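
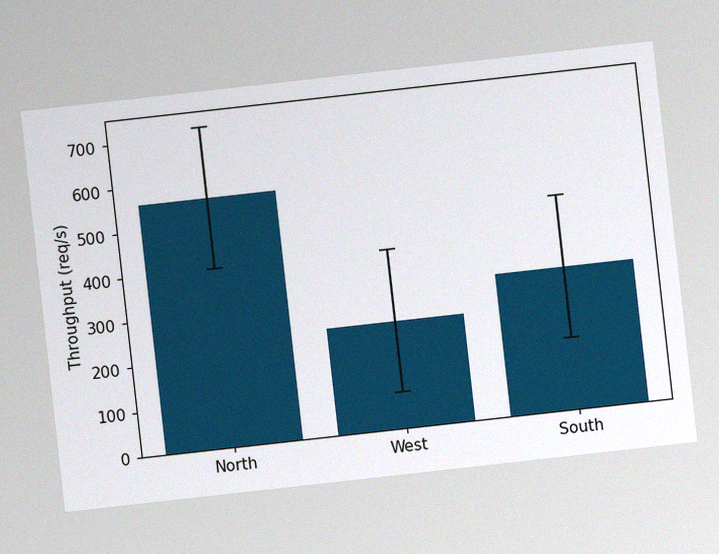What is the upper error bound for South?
The chart is tilted about 6° counter-clockwise, with some photo noise. The South bar's upper whisker reaches 480req/s.

480req/s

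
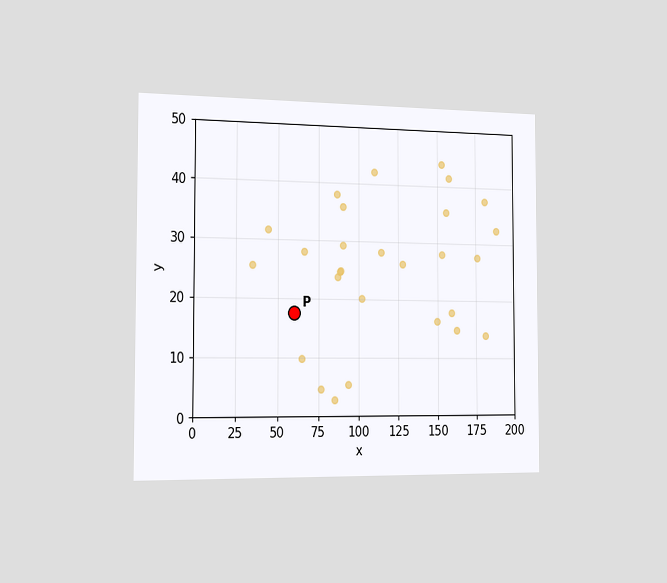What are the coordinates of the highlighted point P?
(60, 17.5)

The chart is viewed slightly from the left. Following the gridlines from P to each axis, P sits at (60, 17.5).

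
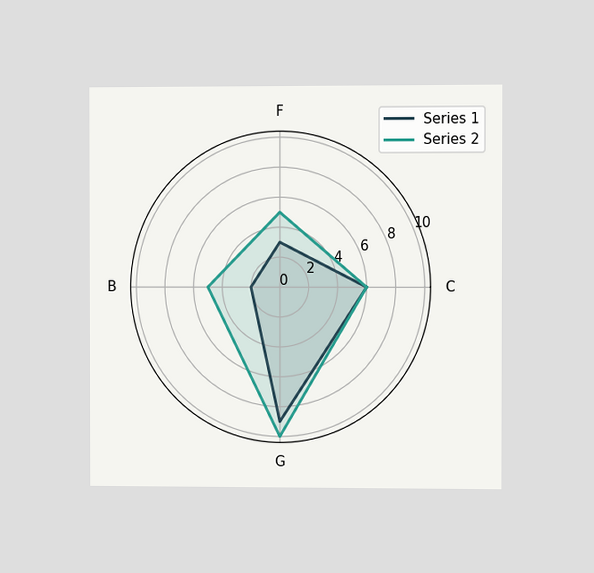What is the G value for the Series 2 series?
10

The chart is viewed slightly from the right. On the G axis, Series 2 reaches 10.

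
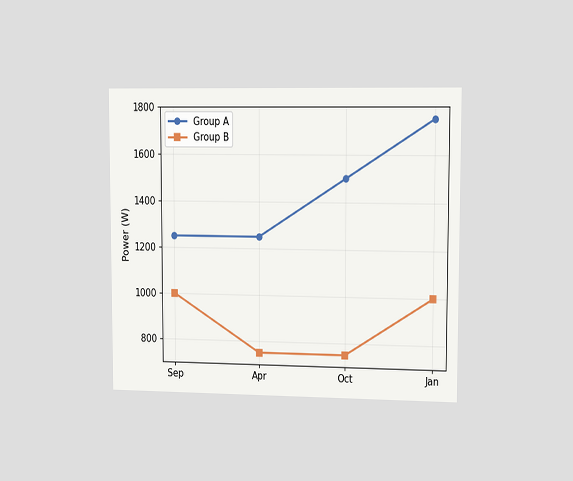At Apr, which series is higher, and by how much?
The chart is viewed slightly from the right. At Apr, Group A sits above the other line by 500W.

Group A, by 500W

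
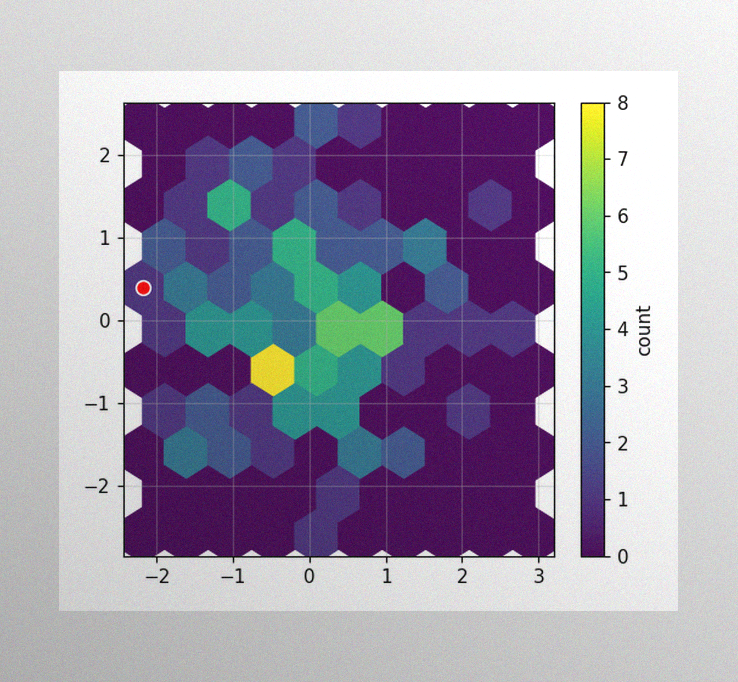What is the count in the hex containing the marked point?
The image has some photo noise and uneven lighting. The marked hex reads 1 on the colorbar.

1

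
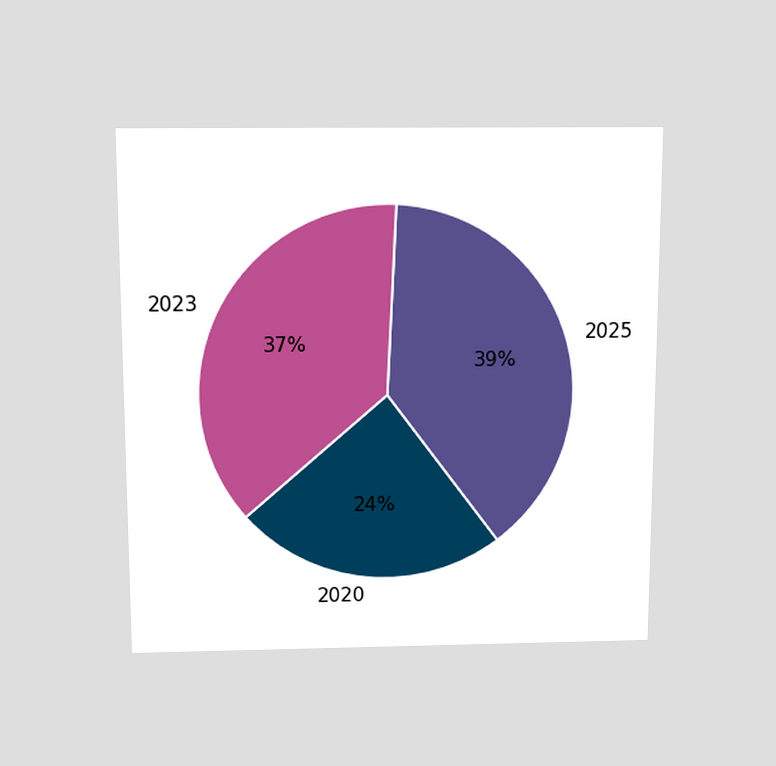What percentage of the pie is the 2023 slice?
The chart is viewed slightly from above. The 2023 slice takes up 37% of the pie.

37%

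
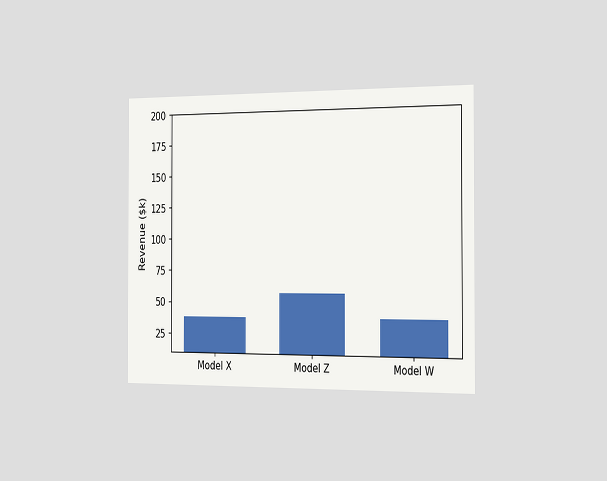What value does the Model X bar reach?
$38k

The chart is viewed slightly from the right. Reading along the chart's y-axis, the Model X bar reaches $38k.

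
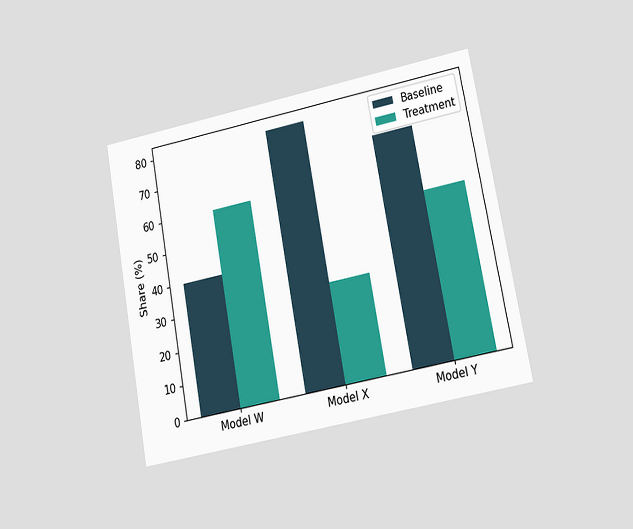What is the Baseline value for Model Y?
The chart is tilted about 11° counter-clockwise and viewed at a slight angle. The Baseline bar at Model Y reaches 70% on the y-axis.

70%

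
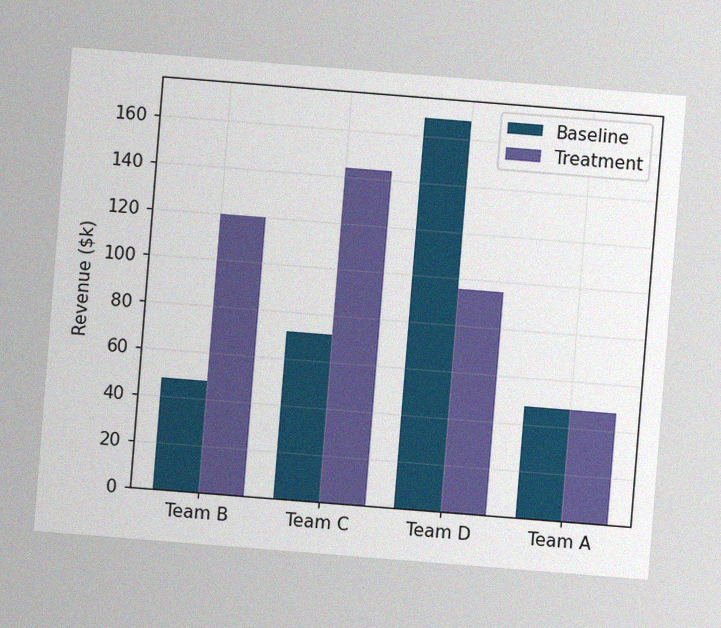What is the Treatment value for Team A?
$48k

The chart is tilted about 5° clockwise, with some photo noise. The Treatment bar at Team A reaches $48k on the y-axis.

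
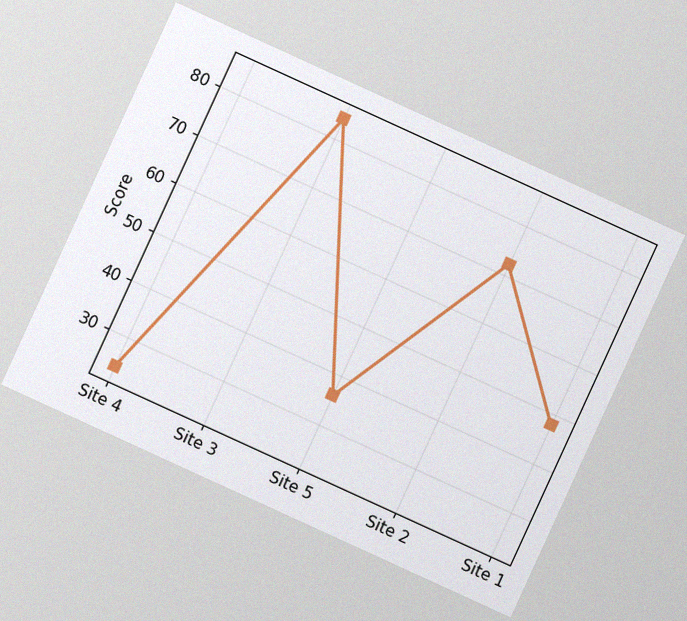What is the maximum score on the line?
The chart is tilted about 25° clockwise, with some photo noise. The highest point is at Site 3, and reading across to the y-axis gives 84.

84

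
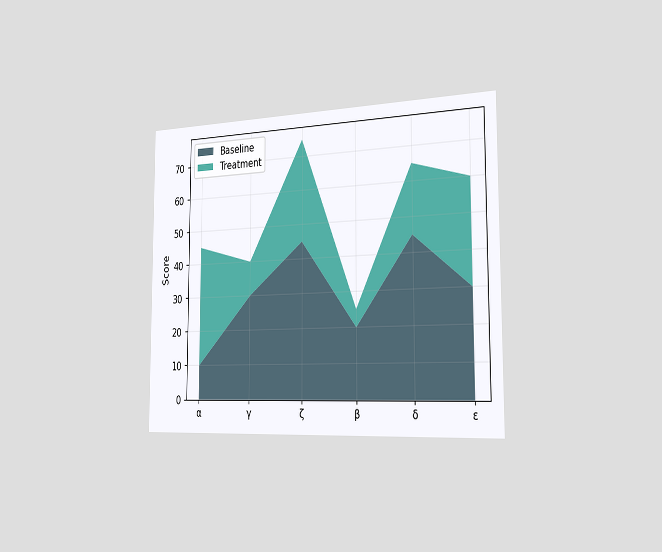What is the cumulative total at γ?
40

The chart is viewed slightly from the right. The stacked total at γ reaches 40.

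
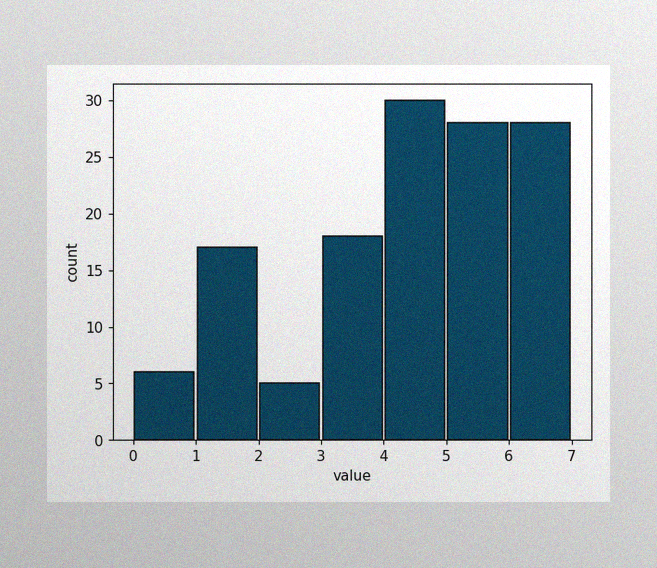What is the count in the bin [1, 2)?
The image has some photo noise and uneven lighting. The [1, 2) bin has height 17.

17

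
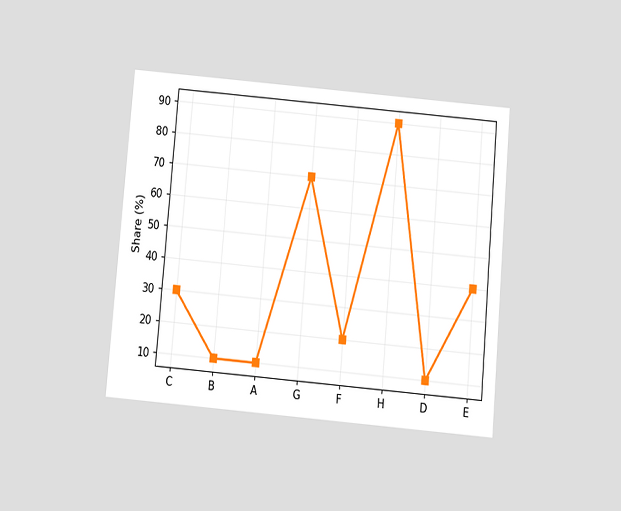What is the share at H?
The chart is tilted about 5° clockwise and viewed slightly from below. At H, the line is at 90%.

90%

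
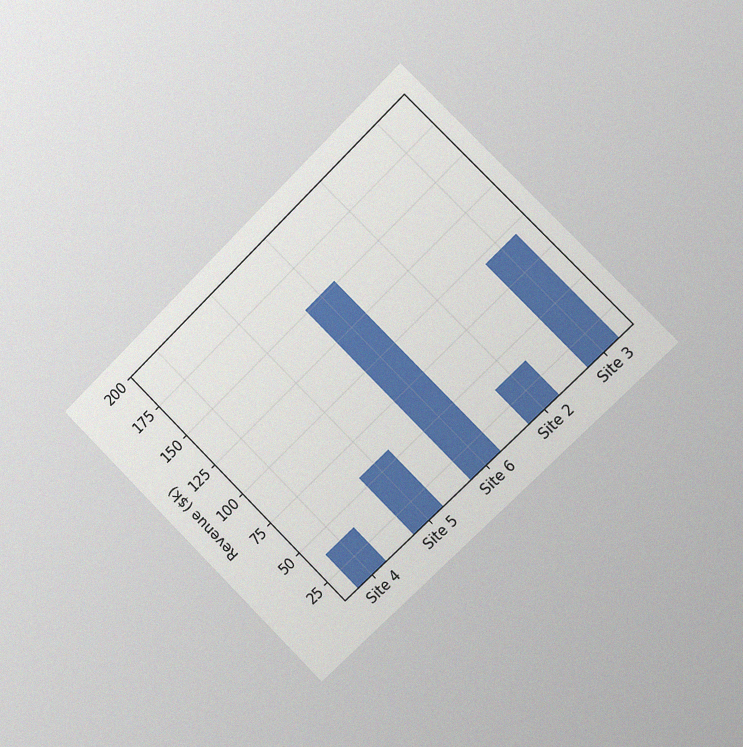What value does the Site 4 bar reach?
The chart is tilted about 45° counter-clockwise and viewed slightly from the right, with some photo noise. Reading along the chart's y-axis, the Site 4 bar reaches $38k.

$38k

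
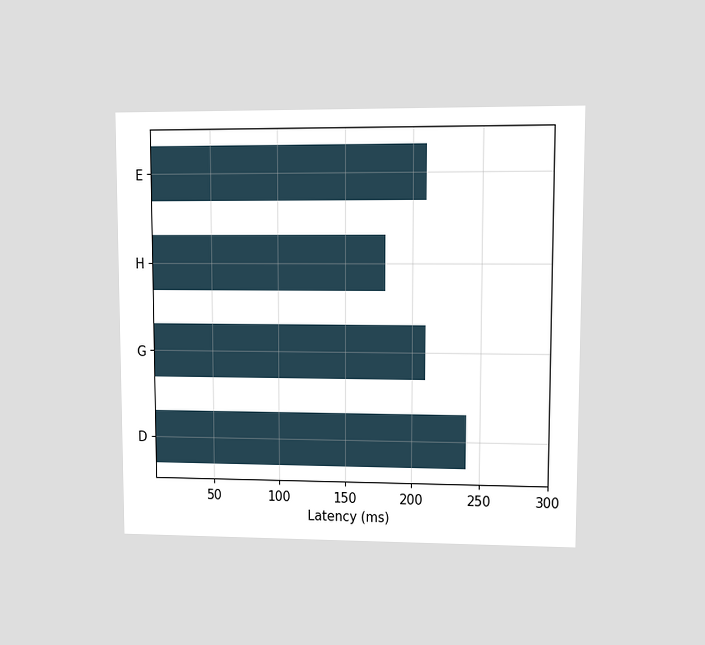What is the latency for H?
180ms

The chart is viewed at a slight angle. Reading along the chart's x-axis, the H bar reaches 180ms.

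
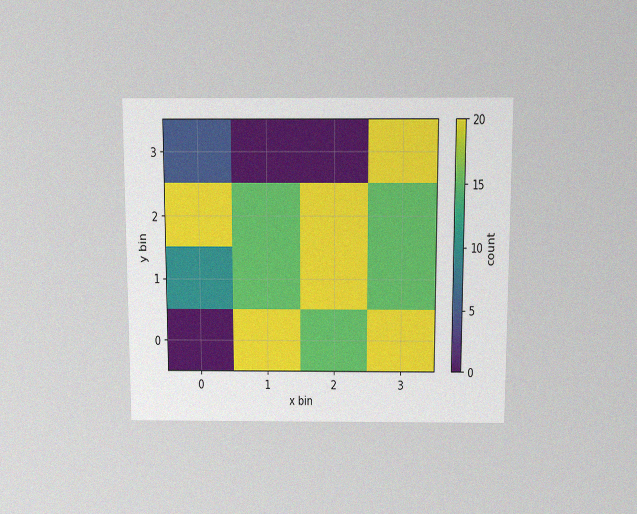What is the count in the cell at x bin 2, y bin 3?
The chart is viewed slightly from above, with some photo noise. Matching the cell (2, 3) against the colorbar gives 0.

0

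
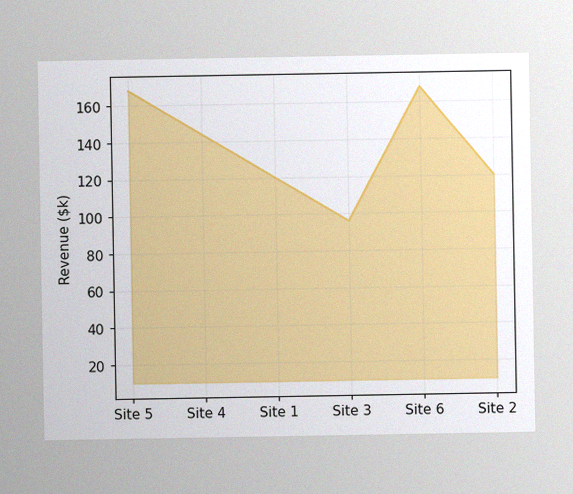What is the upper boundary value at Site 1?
$120k

The image has some photo noise and uneven lighting. At Site 1 the upper boundary is at $120k.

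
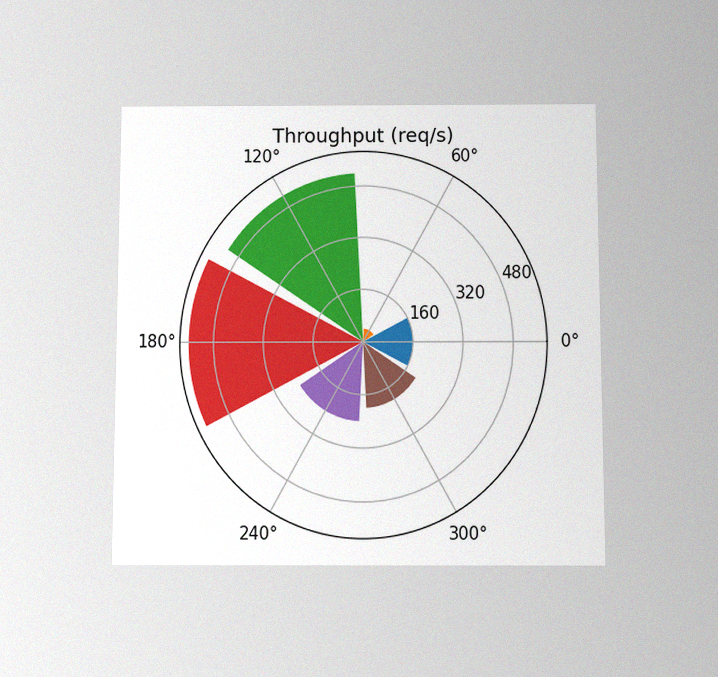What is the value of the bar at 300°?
The chart is viewed slightly from below, with some photo noise. The bar at 300° reaches 200req/s on the radial axis.

200req/s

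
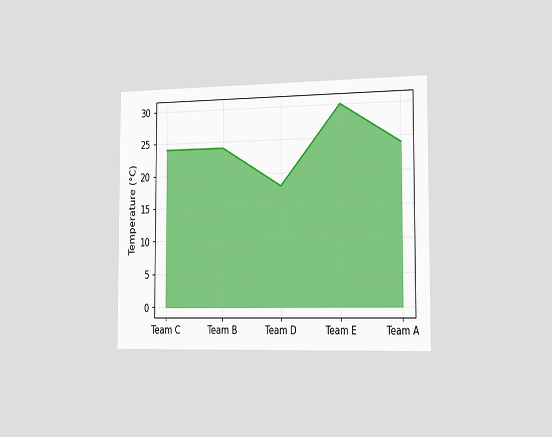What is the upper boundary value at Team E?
The chart is viewed slightly from the right. At Team E the upper boundary is at 30°C.

30°C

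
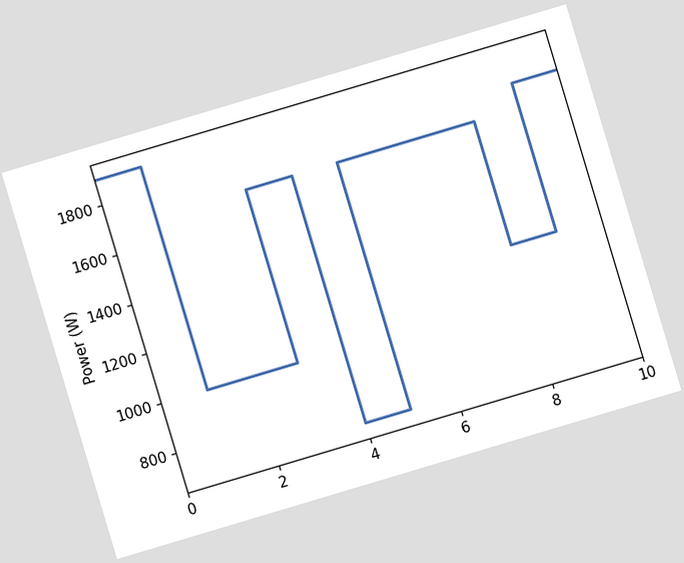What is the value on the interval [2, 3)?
The chart is tilted about 17° counter-clockwise. On [2, 3) the step sits at 1000W.

1000W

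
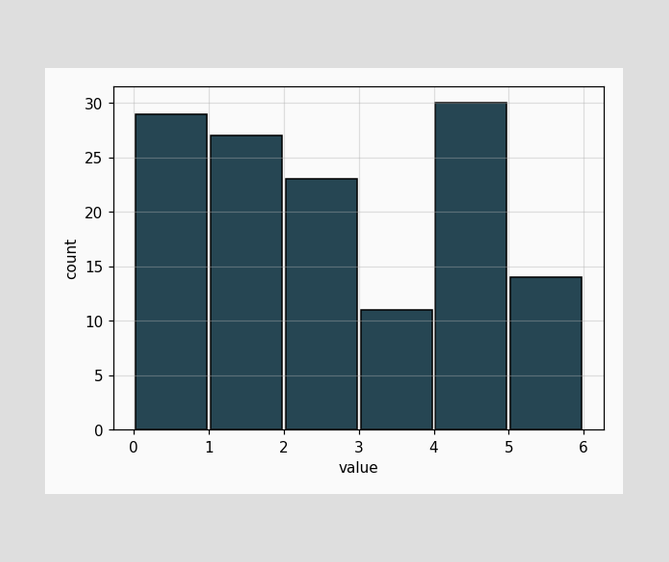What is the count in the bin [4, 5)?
30

The [4, 5) bin has height 30.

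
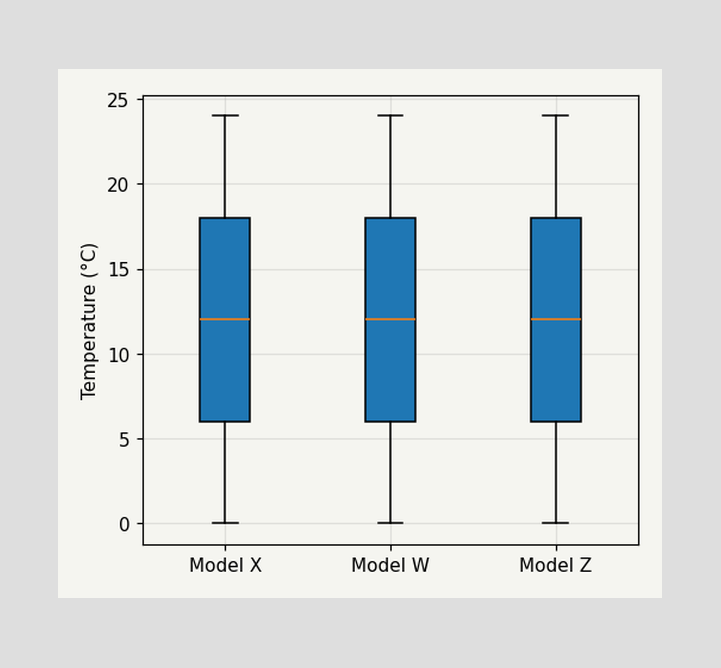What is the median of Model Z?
The median line in the Model Z box sits at 12°C.

12°C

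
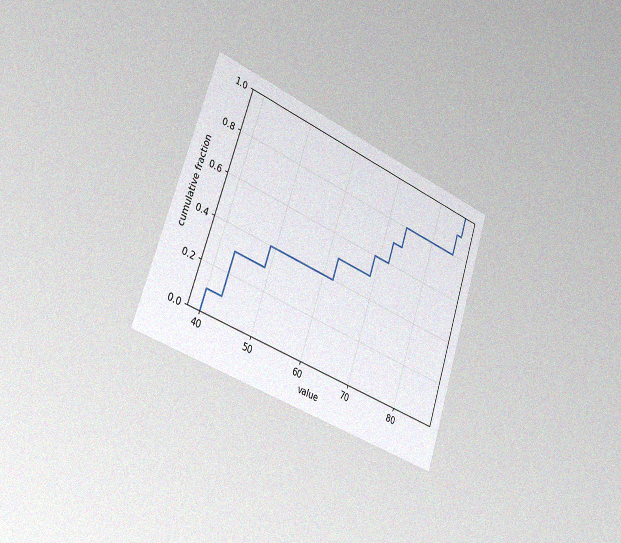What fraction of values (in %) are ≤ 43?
The chart is tilted about 19° clockwise and viewed slightly from the left, with some photo noise. At x=43 the ECDF step is at 30%.

30%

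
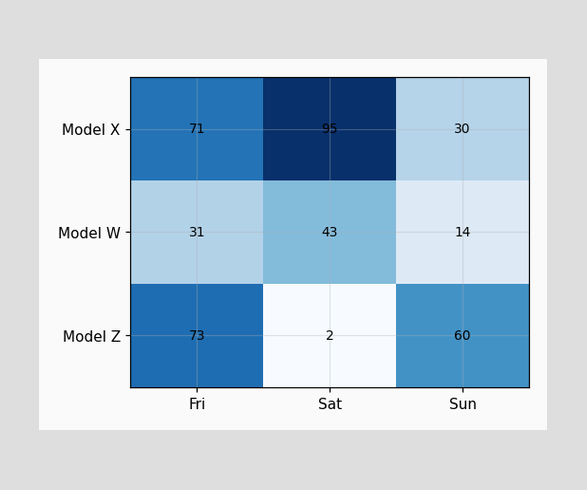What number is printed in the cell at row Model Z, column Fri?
The (Model Z, Fri) cell reads 73.

73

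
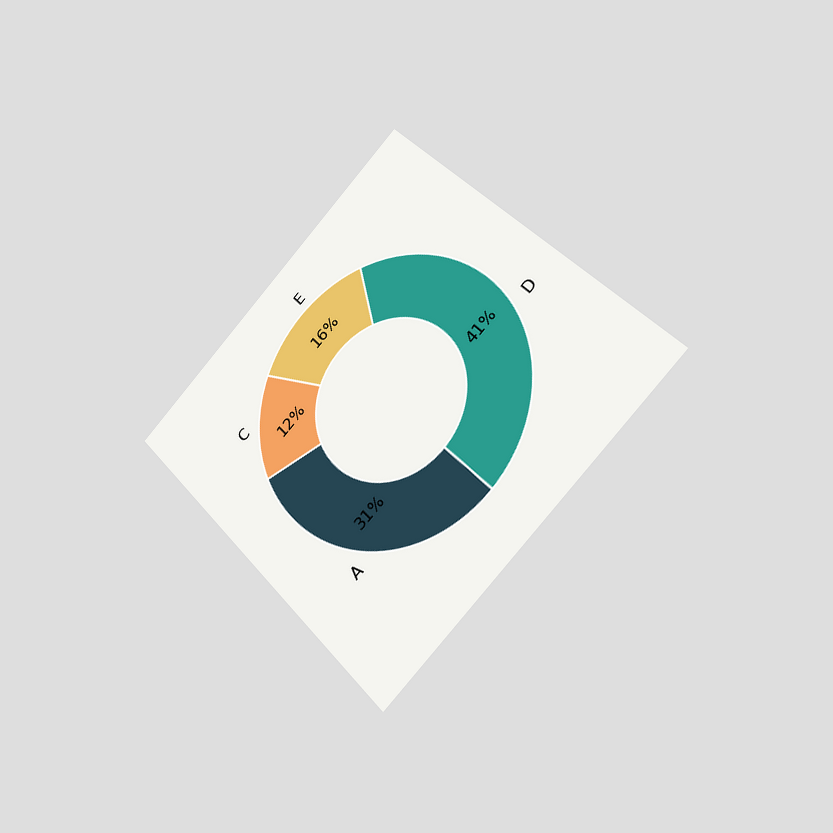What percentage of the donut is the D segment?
The chart is tilted about 44° counter-clockwise and viewed slightly from the right. The D segment takes up 41% of the ring.

41%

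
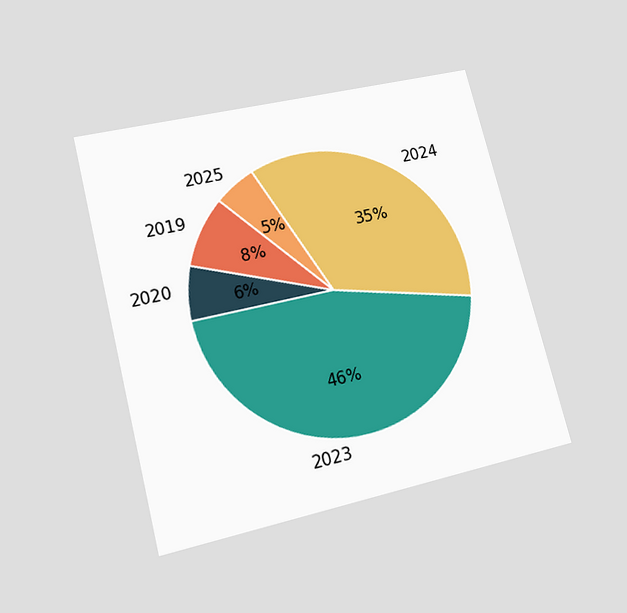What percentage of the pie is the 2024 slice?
35%

The chart is tilted about 14° counter-clockwise and viewed at a slight angle. The 2024 slice takes up 35% of the pie.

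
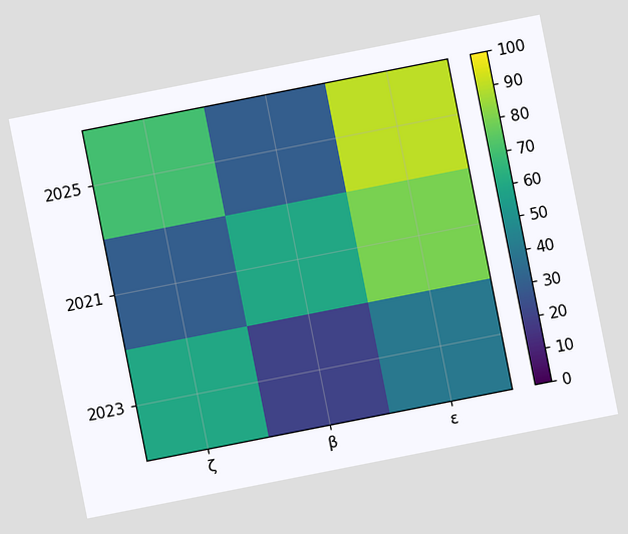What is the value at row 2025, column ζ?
70

The chart is tilted about 11° counter-clockwise. Matching cell (2025, ζ) against the colorbar gives 70.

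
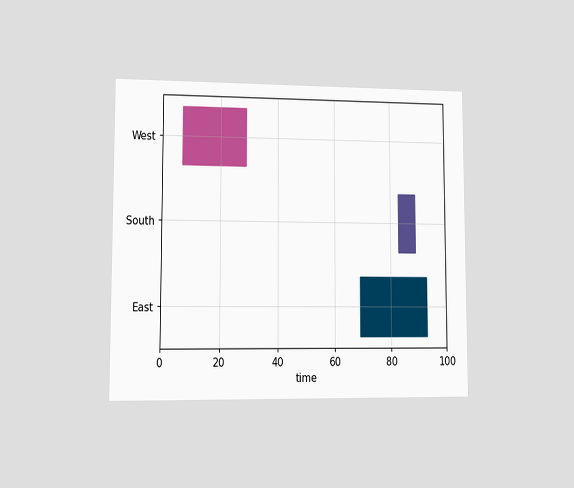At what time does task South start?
83

The chart is viewed at a slight angle. The South bar begins at t=83.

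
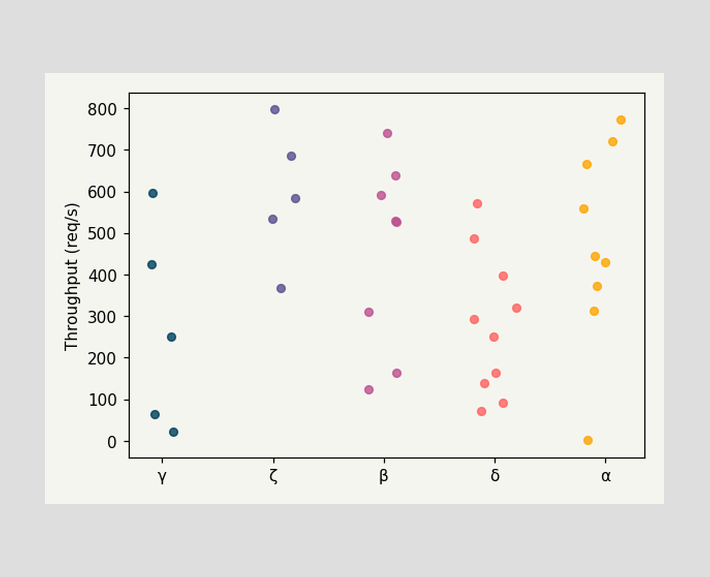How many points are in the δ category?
Counting the markers in the δ column gives 10.

10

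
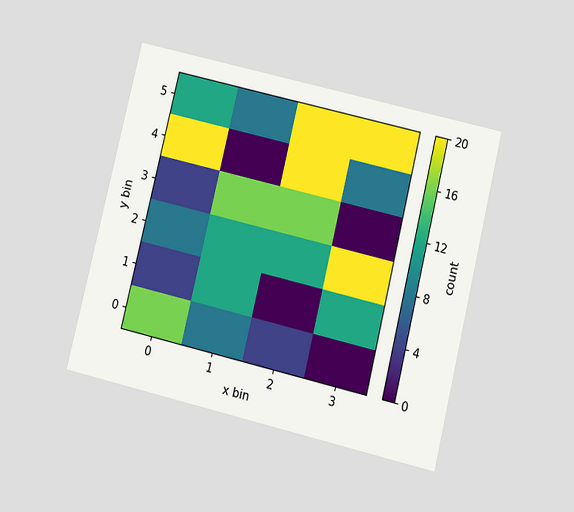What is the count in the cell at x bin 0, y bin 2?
The chart is tilted about 14° clockwise and viewed at a slight angle. Matching the cell (0, 2) against the colorbar gives 8.

8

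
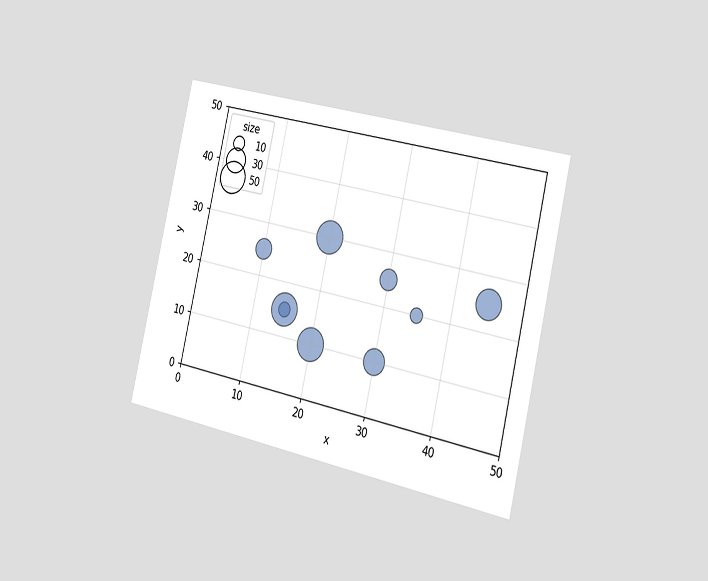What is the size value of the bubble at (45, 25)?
The chart is tilted about 13° clockwise and viewed slightly from the right. Matching the bubble at (45, 25) against the size legend gives 40.

40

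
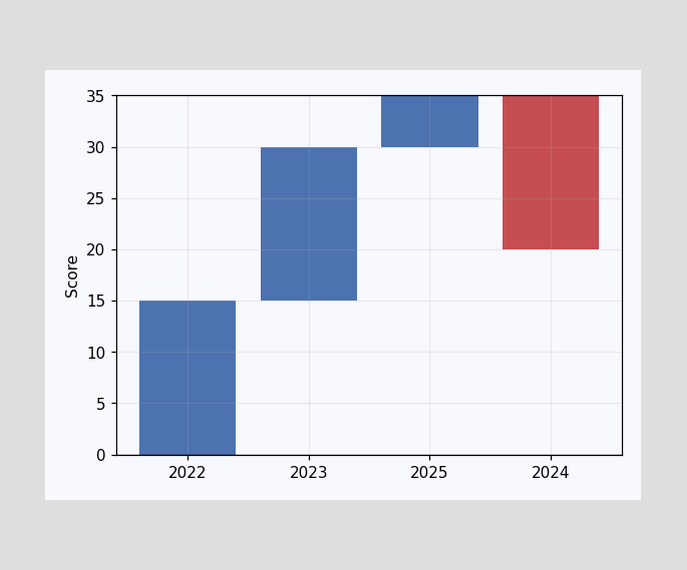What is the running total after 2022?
15

After 2022 the running total reaches 15.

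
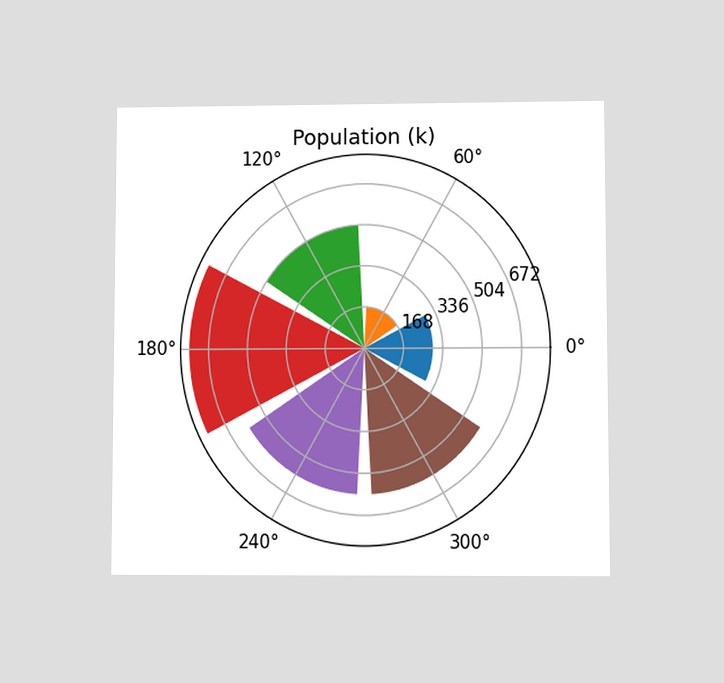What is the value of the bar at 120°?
504k

The chart is viewed at a slight angle. The bar at 120° reaches 504k on the radial axis.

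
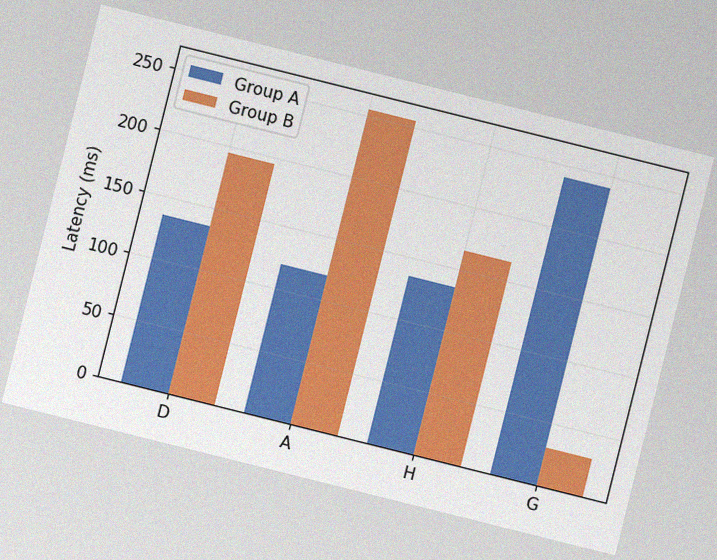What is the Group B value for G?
The chart is tilted about 14° clockwise, with some photo noise. The Group B bar at G reaches 30ms on the y-axis.

30ms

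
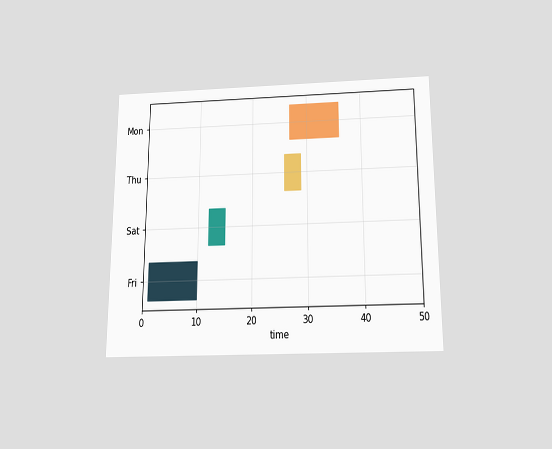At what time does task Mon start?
The chart is viewed slightly from below. The Mon bar begins at t=27.

27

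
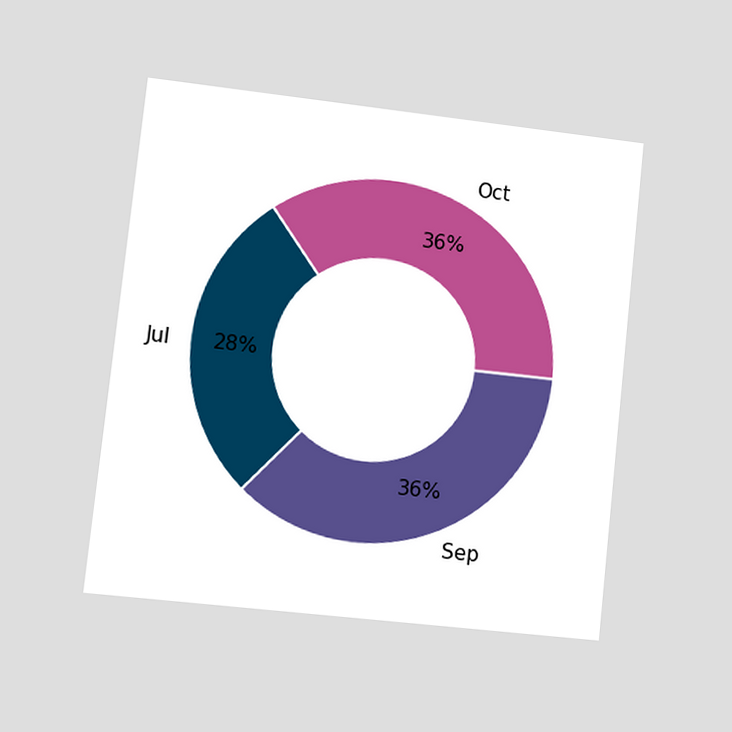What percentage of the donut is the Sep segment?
36%

The chart is tilted about 6° clockwise and viewed at a slight angle. The Sep segment takes up 36% of the ring.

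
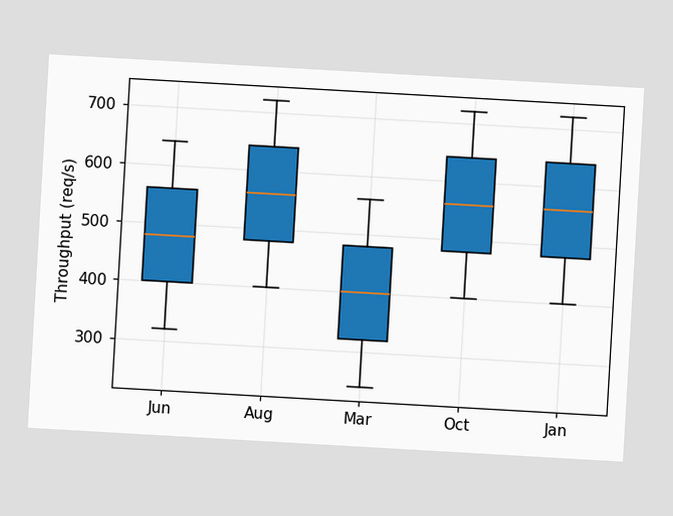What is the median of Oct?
The chart is tilted about 3° clockwise. The median line in the Oct box sits at 560req/s.

560req/s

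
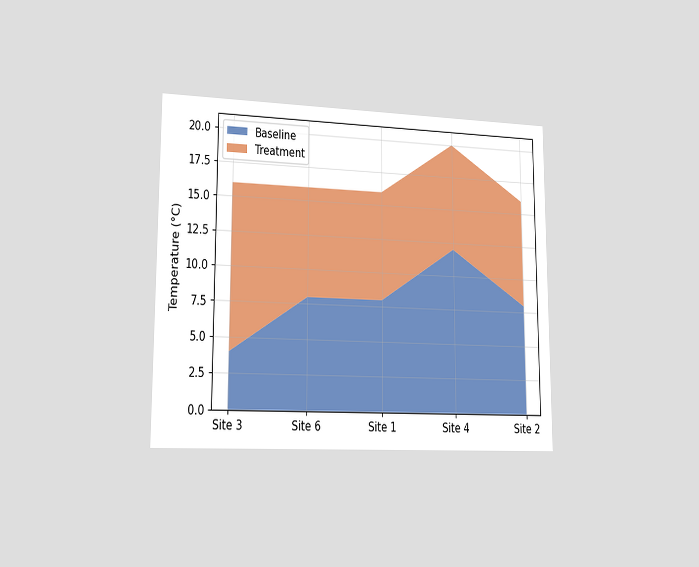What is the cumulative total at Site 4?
20°C

The chart is viewed slightly from the left. The stacked total at Site 4 reaches 20°C.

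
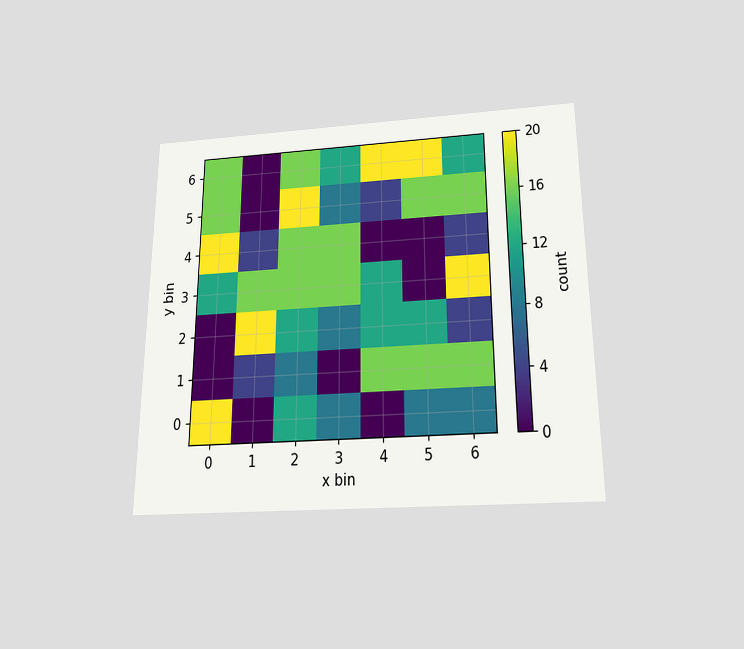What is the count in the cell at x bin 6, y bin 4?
The chart is viewed slightly from below. Matching the cell (6, 4) against the colorbar gives 4.

4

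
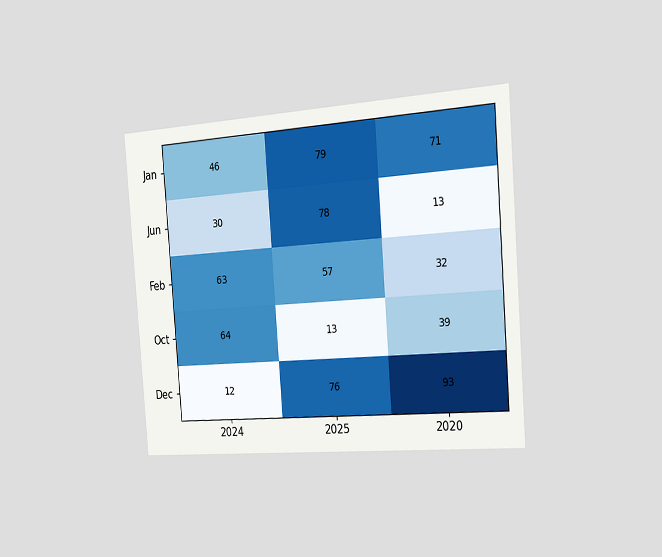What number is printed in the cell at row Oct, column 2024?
64

The chart is tilted about 4° counter-clockwise and viewed slightly from the right. The (Oct, 2024) cell reads 64.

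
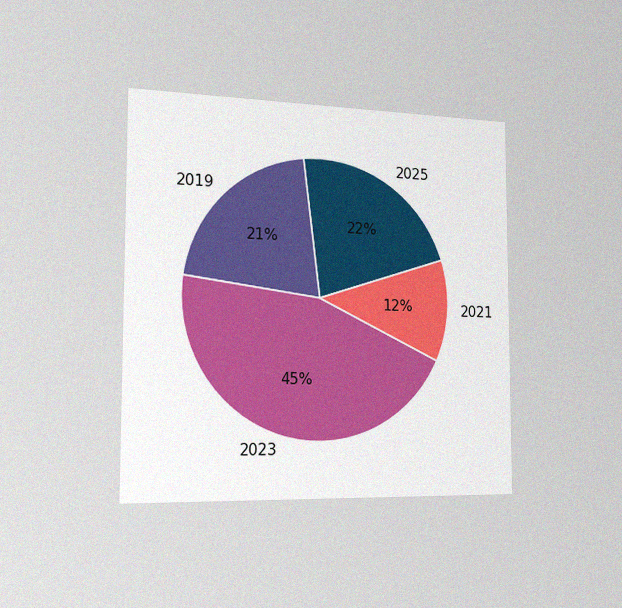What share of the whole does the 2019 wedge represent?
The chart is viewed slightly from the left, with some photo noise. The 2019 slice takes up 21% of the pie.

21%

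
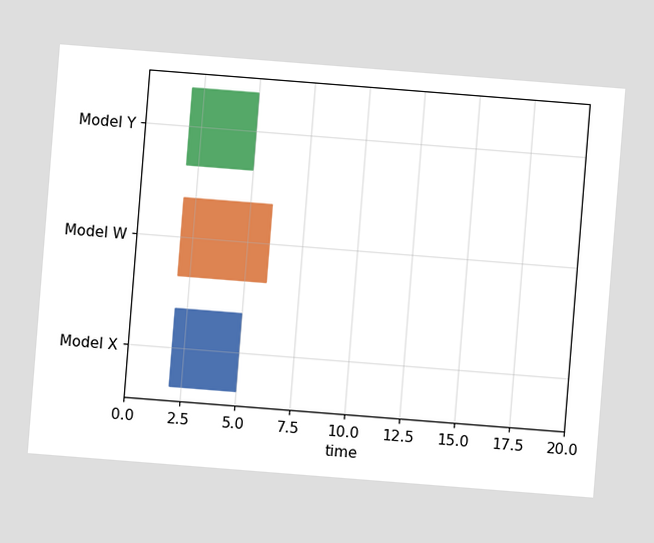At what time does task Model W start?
The chart is tilted about 5° clockwise. The Model W bar begins at t=2.

2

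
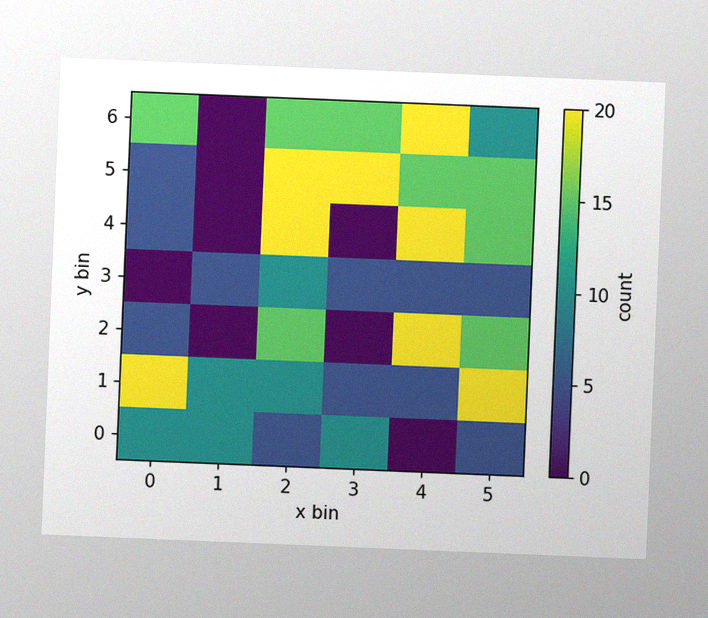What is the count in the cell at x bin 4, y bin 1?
5

The chart is tilted about 2° clockwise, with some photo noise. Matching the cell (4, 1) against the colorbar gives 5.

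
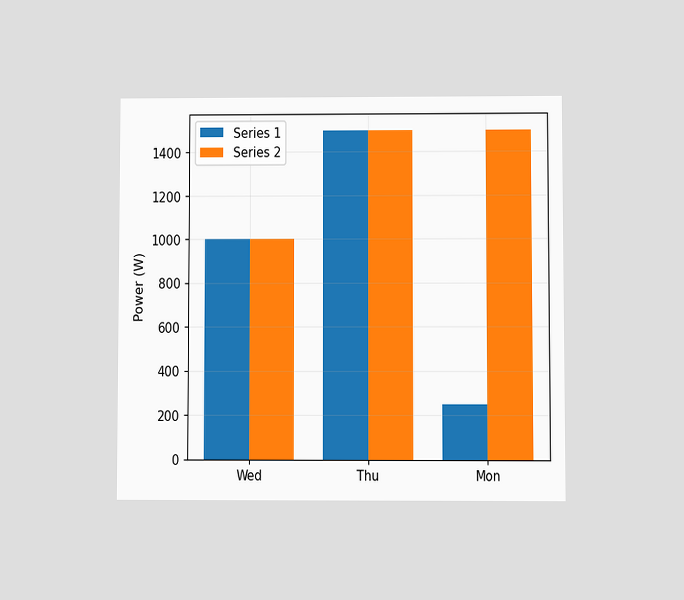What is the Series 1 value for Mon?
250W

The chart is viewed at a slight angle. The Series 1 bar at Mon reaches 250W on the y-axis.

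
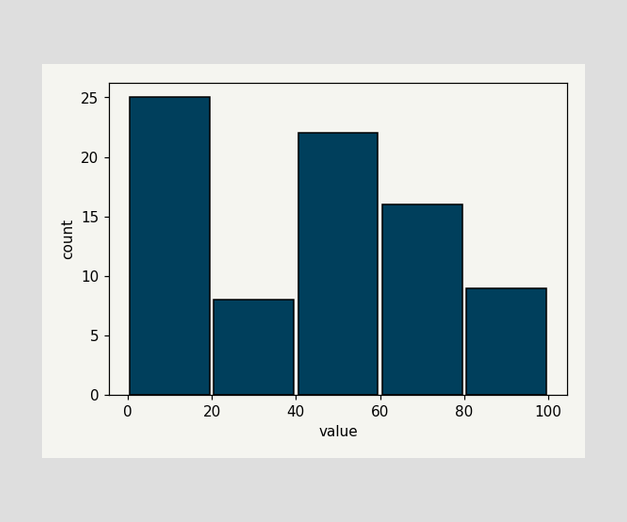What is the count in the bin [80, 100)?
9

The [80, 100) bin has height 9.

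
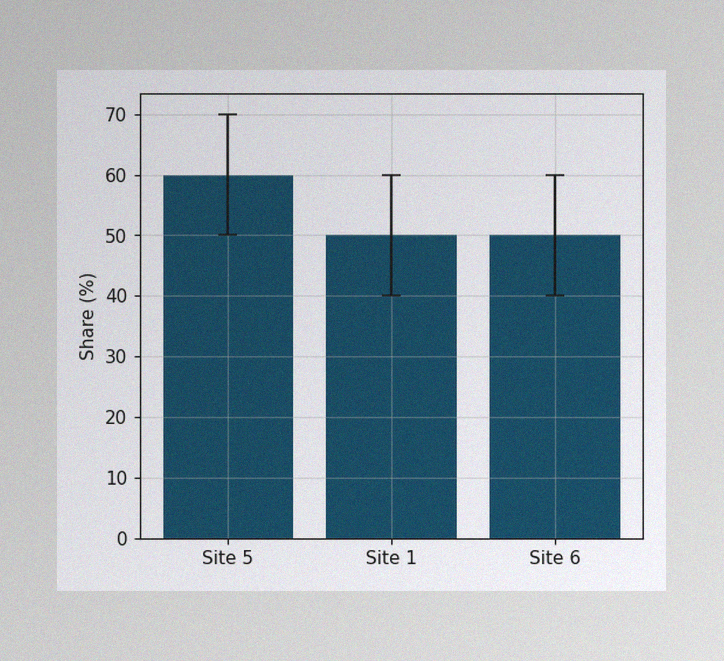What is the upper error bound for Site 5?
70%

The image has some photo noise and uneven lighting. The Site 5 bar's upper whisker reaches 70%.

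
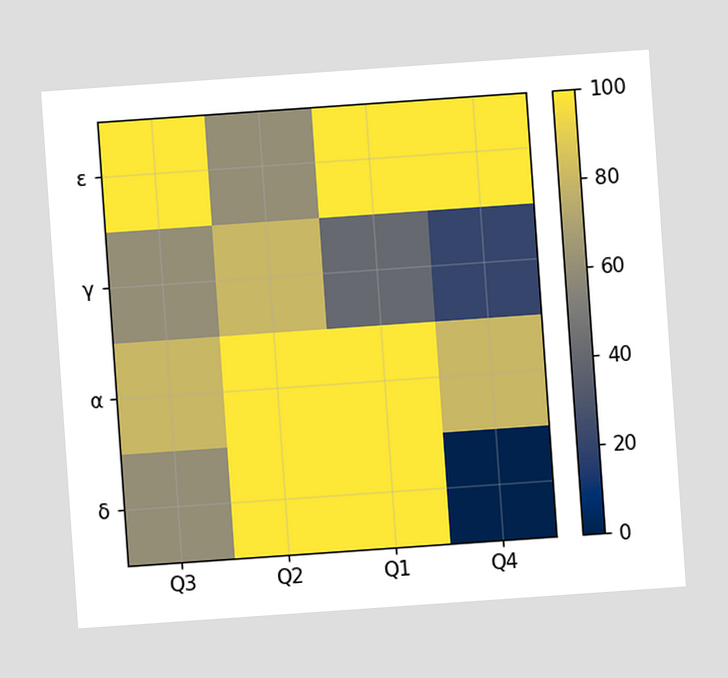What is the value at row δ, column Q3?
60

The chart is tilted about 4° counter-clockwise. Matching cell (δ, Q3) against the colorbar gives 60.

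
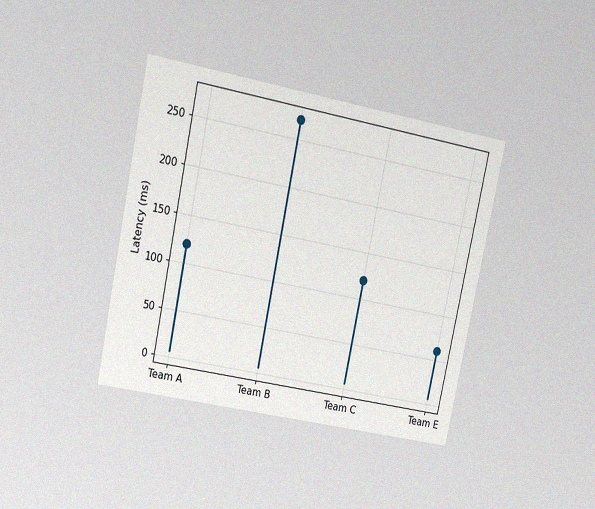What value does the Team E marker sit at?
The chart is tilted about 12° clockwise and viewed at a slight angle, with some photo noise. The Team E marker sits at 60ms.

60ms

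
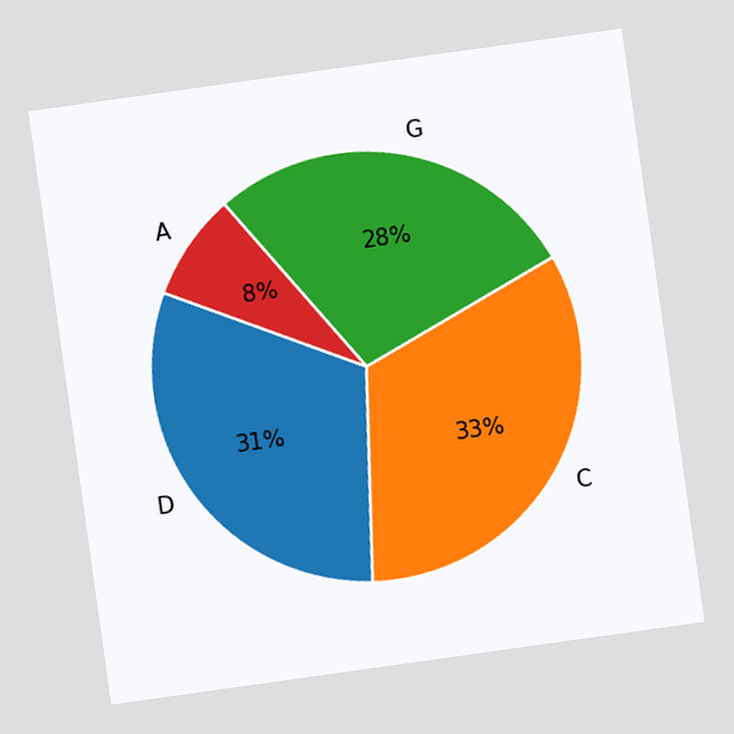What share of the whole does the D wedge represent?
The chart is tilted about 8° counter-clockwise. The D slice takes up 31% of the pie.

31%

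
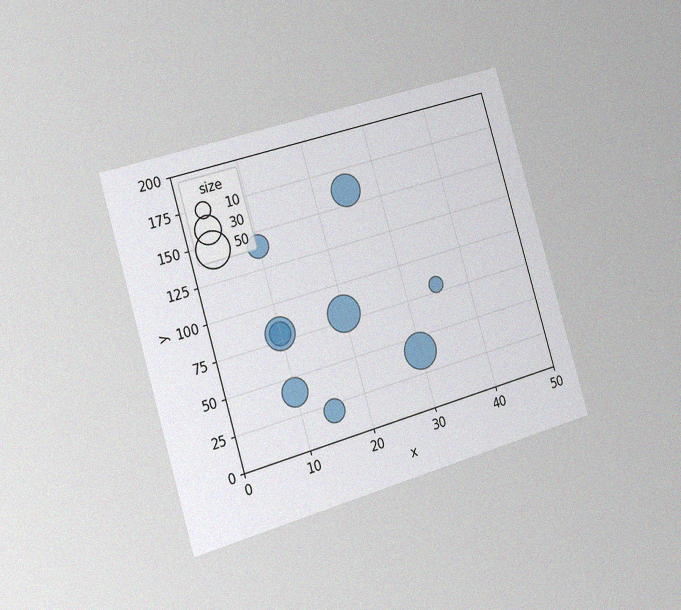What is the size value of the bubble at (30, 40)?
50

The chart is tilted about 16° counter-clockwise and viewed slightly from the left, with some photo noise. Matching the bubble at (30, 40) against the size legend gives 50.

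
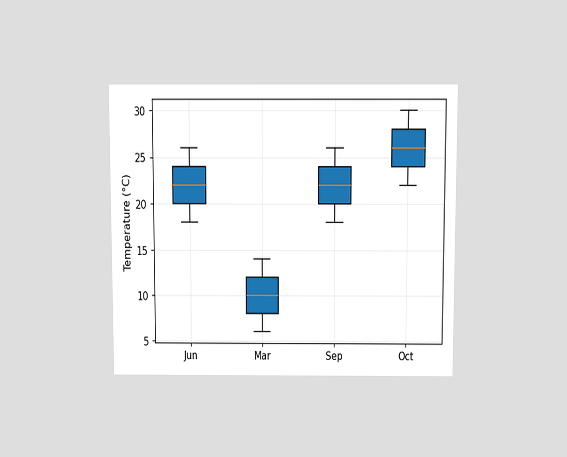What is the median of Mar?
The chart is viewed slightly from above. The median line in the Mar box sits at 10°C.

10°C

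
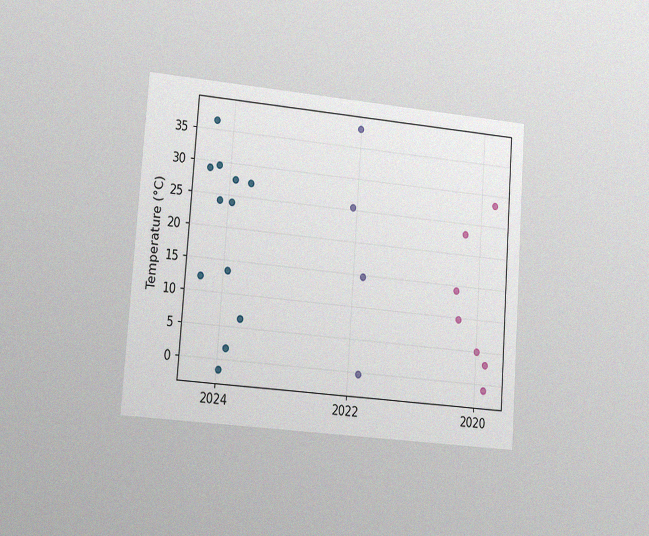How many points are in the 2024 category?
12

The chart is tilted about 4° clockwise and viewed slightly from the left, with some photo noise. Counting the markers in the 2024 column gives 12.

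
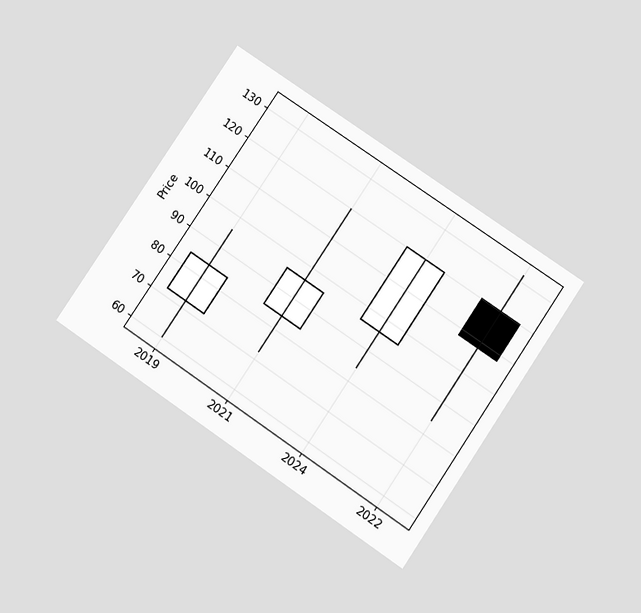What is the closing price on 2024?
120

The chart is tilted about 34° clockwise and viewed slightly from below. The 2024 candle closes at 120.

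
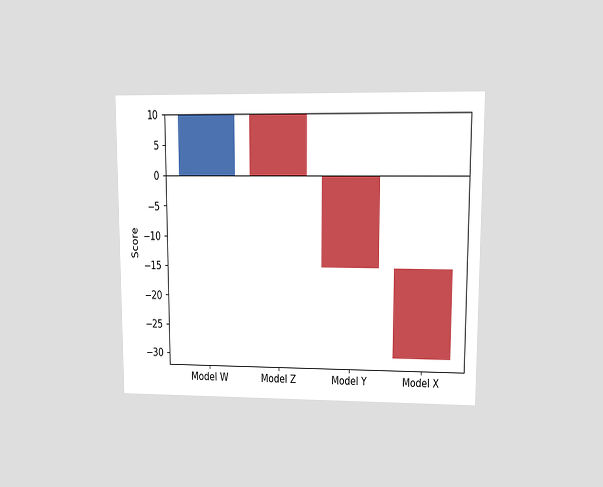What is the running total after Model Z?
0

The chart is viewed at a slight angle. After Model Z the running total reaches 0.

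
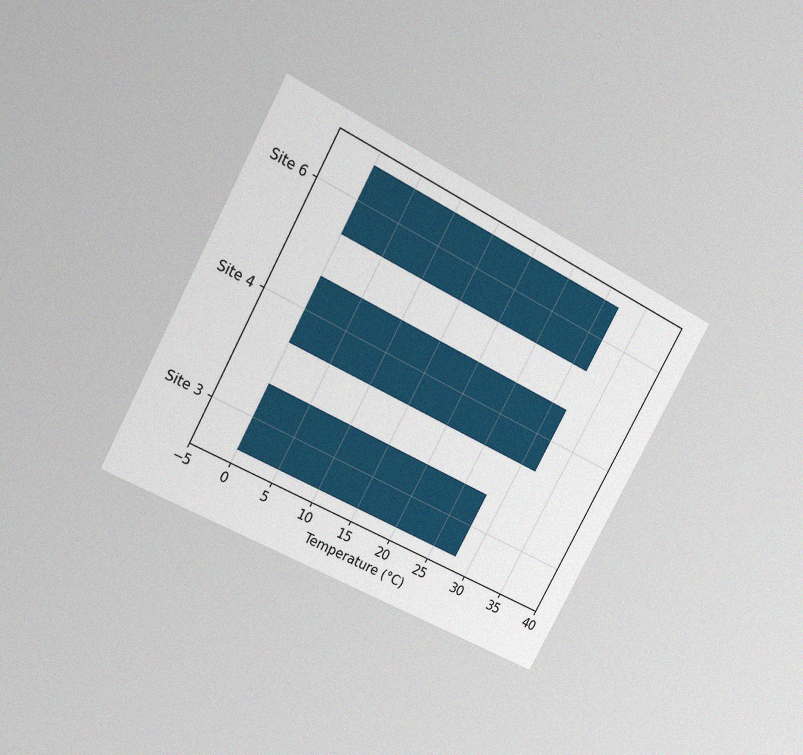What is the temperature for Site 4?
The chart is tilted about 28° clockwise and viewed at a slight angle, with some photo noise. Reading along the chart's x-axis, the Site 4 bar reaches 32°C.

32°C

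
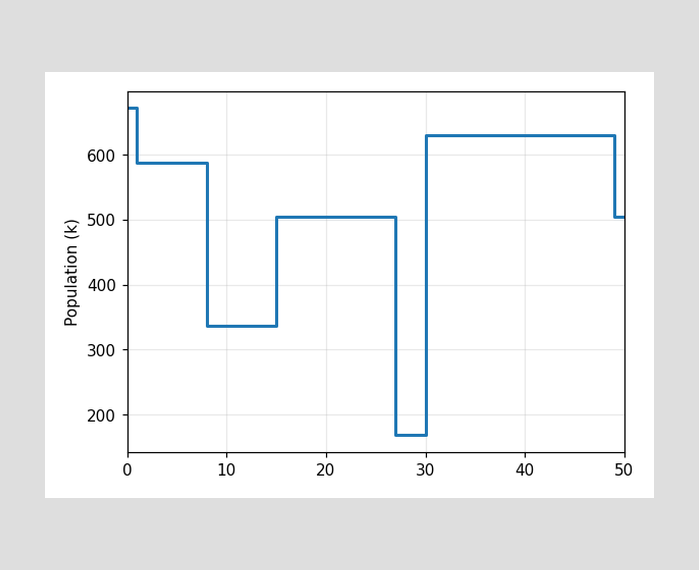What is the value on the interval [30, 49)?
On [30, 49) the step sits at 630k.

630k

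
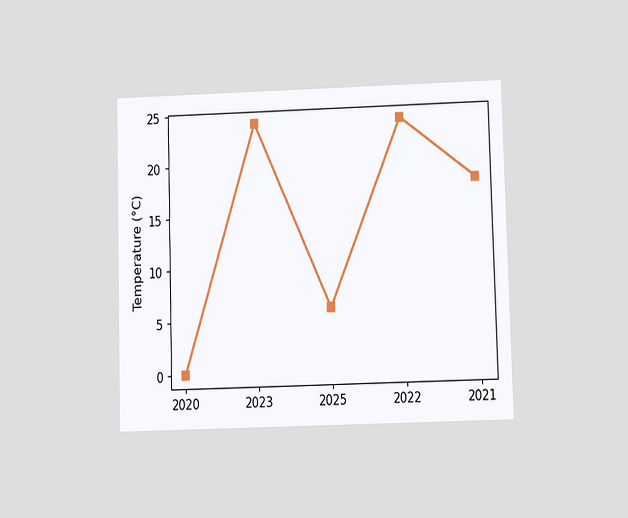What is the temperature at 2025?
6°C

The chart is viewed at a slight angle. At 2025, the line is at 6°C.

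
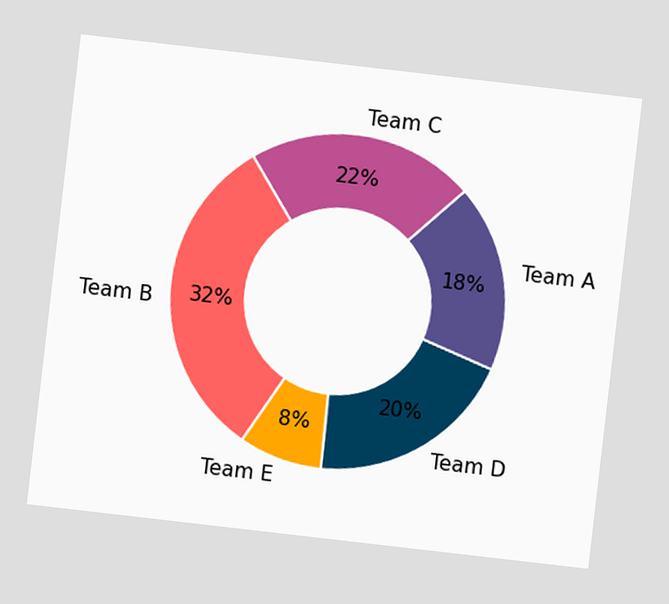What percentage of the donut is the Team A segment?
The chart is tilted about 7° clockwise. The Team A segment takes up 18% of the ring.

18%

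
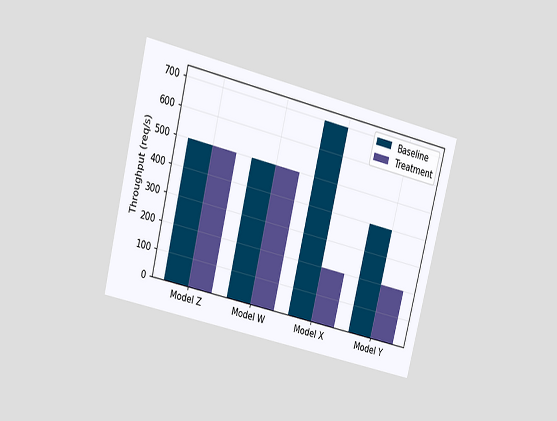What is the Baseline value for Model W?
The chart is tilted about 14° clockwise and viewed at a slight angle. The Baseline bar at Model W reaches 500req/s on the y-axis.

500req/s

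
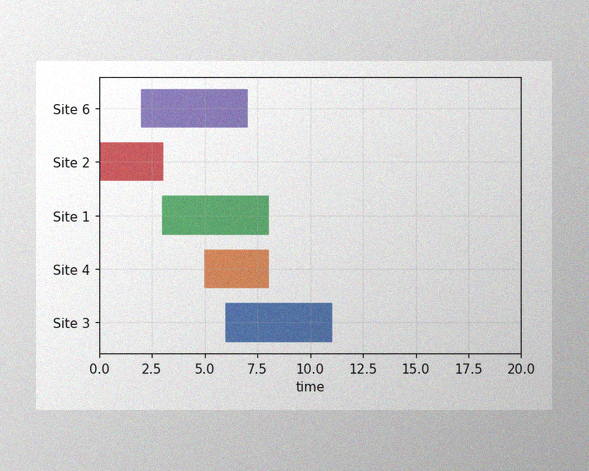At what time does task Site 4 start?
5

The image has some photo noise and uneven lighting. The Site 4 bar begins at t=5.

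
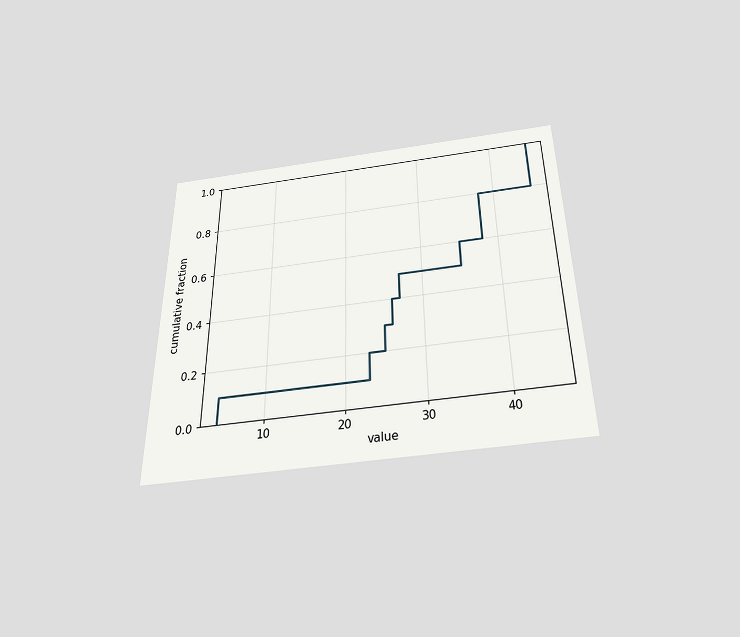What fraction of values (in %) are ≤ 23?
The chart is viewed slightly from below. At x=23 the ECDF step is at 20%.

20%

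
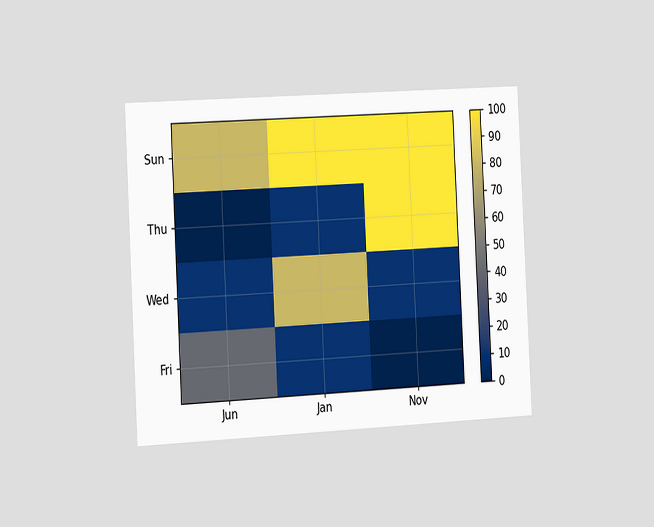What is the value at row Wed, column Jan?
80

The chart is tilted about 3° counter-clockwise and viewed slightly from the left. Matching cell (Wed, Jan) against the colorbar gives 80.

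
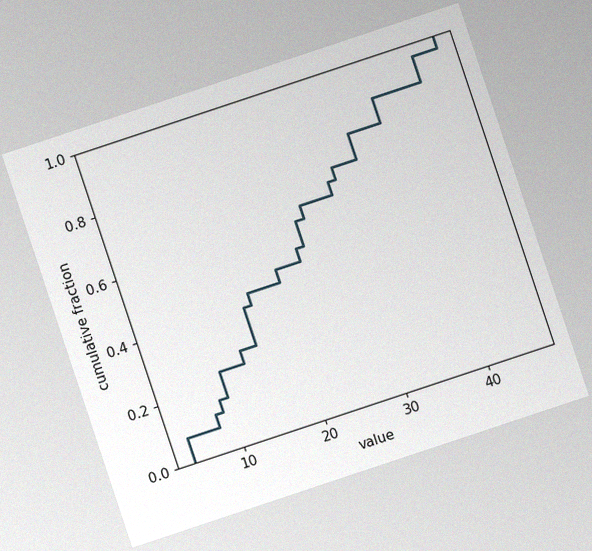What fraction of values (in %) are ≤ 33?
80%

The chart is tilted about 18° counter-clockwise, with some photo noise. At x=33 the ECDF step is at 80%.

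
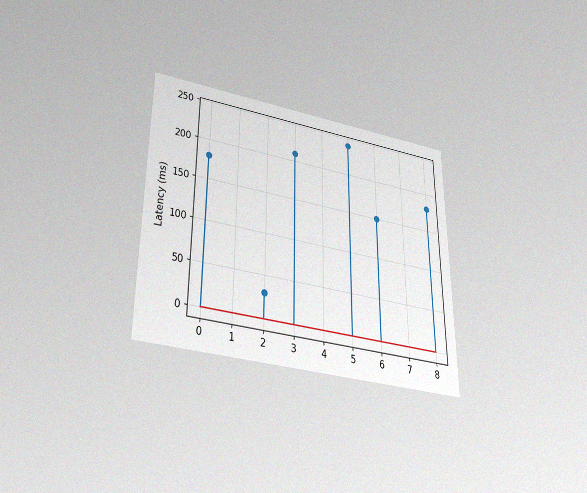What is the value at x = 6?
150ms

The chart is viewed slightly from below, with some photo noise. The stem at x=6 reaches 150ms.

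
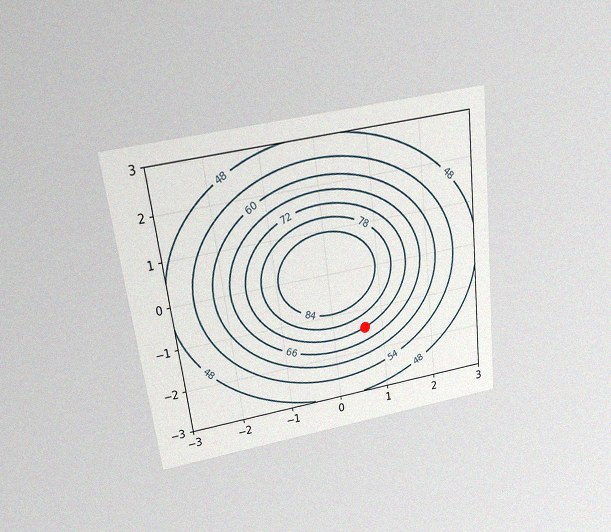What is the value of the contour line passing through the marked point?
The chart is tilted about 7° counter-clockwise and viewed slightly from above, with some photo noise. The marked point sits on the contour labelled 72.

72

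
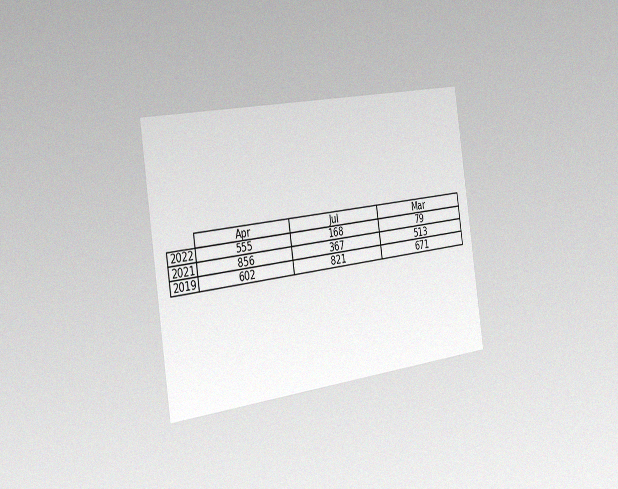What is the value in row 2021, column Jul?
367

The chart is tilted about 8° counter-clockwise and viewed slightly from the left, with some photo noise. The (2021, Jul) cell reads 367.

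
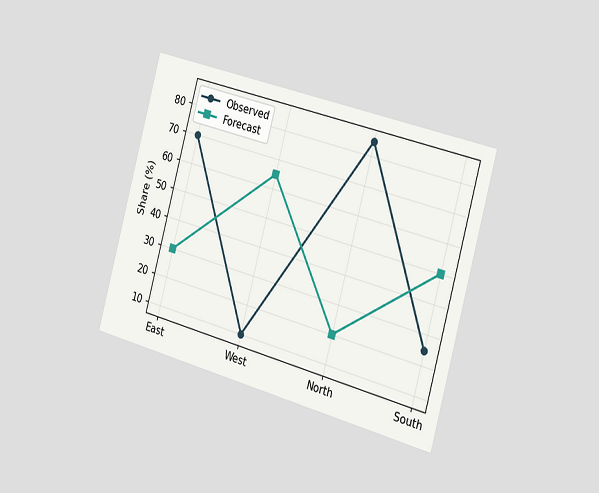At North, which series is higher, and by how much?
The chart is tilted about 15° clockwise and viewed slightly from the right. At North, Observed sits above the other line by 65%.

Observed, by 65%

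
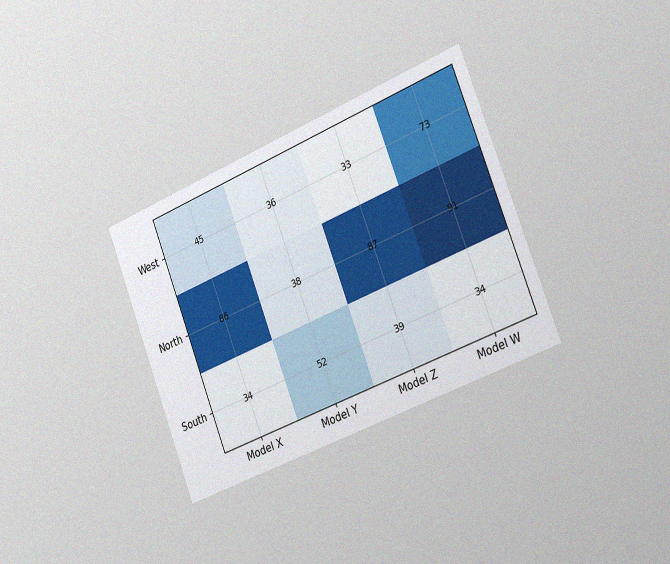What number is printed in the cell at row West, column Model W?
73

The chart is tilted about 21° counter-clockwise and viewed slightly from the right, with some photo noise. The (West, Model W) cell reads 73.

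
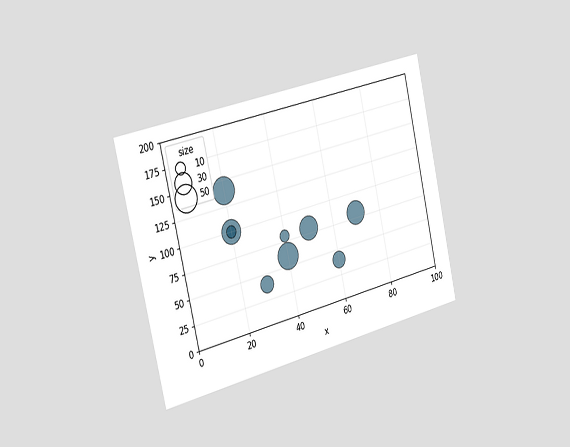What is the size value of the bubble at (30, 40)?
The chart is tilted about 13° counter-clockwise and viewed slightly from the left. Matching the bubble at (30, 40) against the size legend gives 20.

20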